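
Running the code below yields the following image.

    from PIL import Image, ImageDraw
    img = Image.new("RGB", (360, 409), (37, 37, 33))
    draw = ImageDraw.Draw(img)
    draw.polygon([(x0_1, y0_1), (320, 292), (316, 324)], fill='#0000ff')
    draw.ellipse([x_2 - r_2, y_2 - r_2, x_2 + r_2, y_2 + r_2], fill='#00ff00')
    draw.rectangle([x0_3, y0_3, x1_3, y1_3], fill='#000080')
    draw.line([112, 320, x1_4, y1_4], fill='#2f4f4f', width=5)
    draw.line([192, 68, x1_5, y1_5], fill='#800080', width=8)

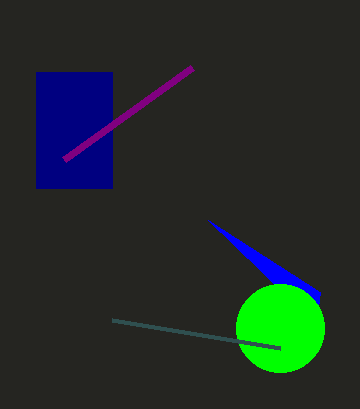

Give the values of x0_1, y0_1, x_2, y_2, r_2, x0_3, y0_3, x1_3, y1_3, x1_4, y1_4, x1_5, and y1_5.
x0_1 = 208, y0_1 = 220, x_2 = 280, y_2 = 328, r_2 = 44, x0_3 = 36, y0_3 = 72, x1_3 = 112, y1_3 = 188, x1_4 = 280, y1_4 = 348, x1_5 = 64, y1_5 = 160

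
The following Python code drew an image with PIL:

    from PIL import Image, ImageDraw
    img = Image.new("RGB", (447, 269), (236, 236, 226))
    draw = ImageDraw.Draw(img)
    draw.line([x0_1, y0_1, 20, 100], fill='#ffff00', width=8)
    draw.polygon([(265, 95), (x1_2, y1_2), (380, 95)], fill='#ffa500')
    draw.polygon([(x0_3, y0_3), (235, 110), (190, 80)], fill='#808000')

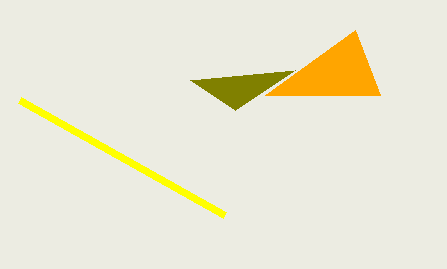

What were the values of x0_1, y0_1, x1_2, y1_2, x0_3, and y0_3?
x0_1 = 225; y0_1 = 215; x1_2 = 355; y1_2 = 30; x0_3 = 295; y0_3 = 70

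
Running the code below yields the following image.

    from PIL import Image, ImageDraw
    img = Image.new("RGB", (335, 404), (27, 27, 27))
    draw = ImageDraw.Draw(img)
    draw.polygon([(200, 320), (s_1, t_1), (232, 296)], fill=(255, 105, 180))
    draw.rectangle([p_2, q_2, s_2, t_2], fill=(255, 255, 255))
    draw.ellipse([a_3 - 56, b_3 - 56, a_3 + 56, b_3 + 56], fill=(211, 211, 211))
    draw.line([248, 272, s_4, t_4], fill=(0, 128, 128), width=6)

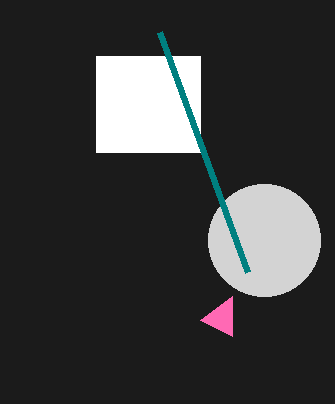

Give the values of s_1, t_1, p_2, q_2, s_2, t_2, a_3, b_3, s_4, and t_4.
s_1 = 232
t_1 = 336
p_2 = 96
q_2 = 56
s_2 = 200
t_2 = 152
a_3 = 264
b_3 = 240
s_4 = 160
t_4 = 32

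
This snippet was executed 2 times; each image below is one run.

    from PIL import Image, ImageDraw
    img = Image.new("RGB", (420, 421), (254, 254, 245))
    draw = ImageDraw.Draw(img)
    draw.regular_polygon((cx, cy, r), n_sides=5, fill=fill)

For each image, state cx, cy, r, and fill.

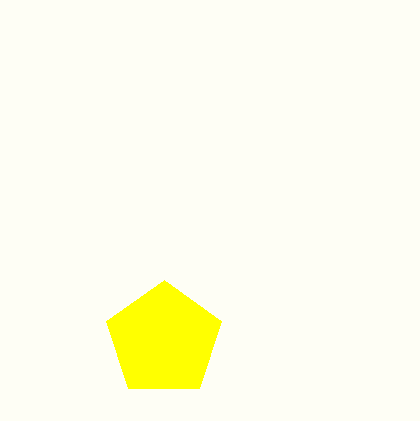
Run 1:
cx = 164; cy = 340; r = 60; fill = 'yellow'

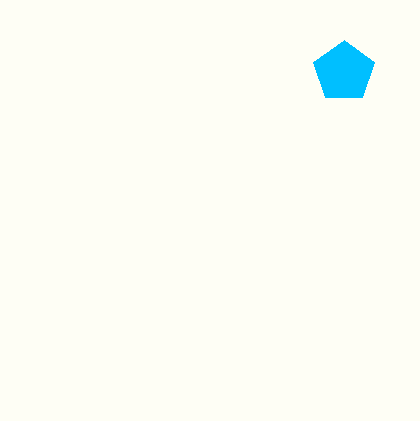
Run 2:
cx = 344
cy = 72
r = 32
fill = 'deepskyblue'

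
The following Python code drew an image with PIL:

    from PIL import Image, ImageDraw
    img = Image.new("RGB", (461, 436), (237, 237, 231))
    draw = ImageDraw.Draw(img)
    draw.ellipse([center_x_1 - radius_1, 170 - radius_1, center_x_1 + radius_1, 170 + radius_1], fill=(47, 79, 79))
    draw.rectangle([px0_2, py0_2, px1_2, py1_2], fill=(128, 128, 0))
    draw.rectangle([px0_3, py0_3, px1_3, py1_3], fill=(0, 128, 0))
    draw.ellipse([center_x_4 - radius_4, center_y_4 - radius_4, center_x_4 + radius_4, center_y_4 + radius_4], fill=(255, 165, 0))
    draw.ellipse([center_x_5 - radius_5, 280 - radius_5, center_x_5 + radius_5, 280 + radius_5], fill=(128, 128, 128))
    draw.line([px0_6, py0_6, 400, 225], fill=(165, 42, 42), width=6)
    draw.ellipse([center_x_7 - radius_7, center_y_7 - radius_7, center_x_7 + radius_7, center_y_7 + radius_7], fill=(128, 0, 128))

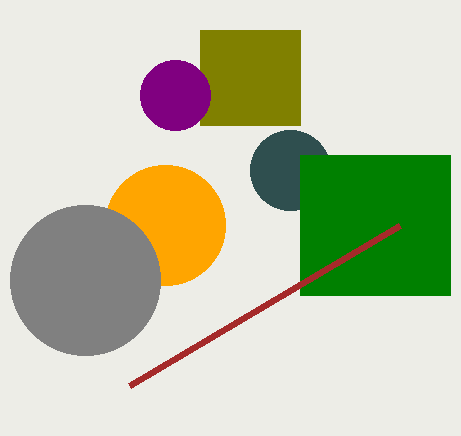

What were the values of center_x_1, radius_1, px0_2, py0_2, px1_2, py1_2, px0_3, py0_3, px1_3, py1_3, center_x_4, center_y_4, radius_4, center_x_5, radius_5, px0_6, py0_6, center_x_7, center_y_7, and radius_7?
center_x_1 = 290
radius_1 = 40
px0_2 = 200
py0_2 = 30
px1_2 = 300
py1_2 = 125
px0_3 = 300
py0_3 = 155
px1_3 = 450
py1_3 = 295
center_x_4 = 165
center_y_4 = 225
radius_4 = 60
center_x_5 = 85
radius_5 = 75
px0_6 = 130
py0_6 = 385
center_x_7 = 175
center_y_7 = 95
radius_7 = 35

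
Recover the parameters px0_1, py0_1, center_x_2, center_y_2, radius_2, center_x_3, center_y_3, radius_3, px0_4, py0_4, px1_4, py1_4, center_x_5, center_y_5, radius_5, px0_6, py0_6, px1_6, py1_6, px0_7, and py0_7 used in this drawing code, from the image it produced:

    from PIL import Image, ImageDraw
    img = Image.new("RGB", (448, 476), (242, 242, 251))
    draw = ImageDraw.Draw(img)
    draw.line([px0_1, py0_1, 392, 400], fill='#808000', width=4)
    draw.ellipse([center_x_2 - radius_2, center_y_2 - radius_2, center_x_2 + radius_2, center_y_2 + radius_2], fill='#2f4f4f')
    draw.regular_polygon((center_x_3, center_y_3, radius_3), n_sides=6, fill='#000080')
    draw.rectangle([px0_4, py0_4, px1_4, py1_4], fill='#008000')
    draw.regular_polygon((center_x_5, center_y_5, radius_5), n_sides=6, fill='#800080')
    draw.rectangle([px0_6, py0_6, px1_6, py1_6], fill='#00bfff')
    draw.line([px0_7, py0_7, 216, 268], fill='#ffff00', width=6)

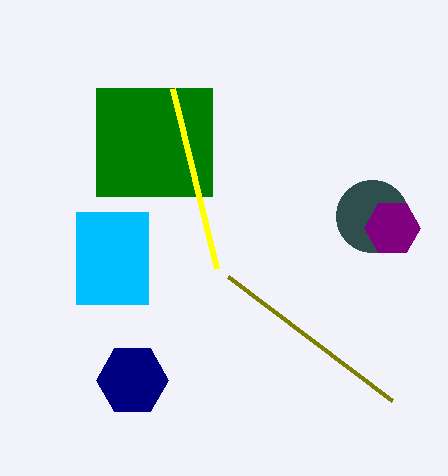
px0_1 = 228, py0_1 = 276, center_x_2 = 372, center_y_2 = 216, radius_2 = 36, center_x_3 = 132, center_y_3 = 380, radius_3 = 36, px0_4 = 96, py0_4 = 88, px1_4 = 212, py1_4 = 196, center_x_5 = 392, center_y_5 = 228, radius_5 = 28, px0_6 = 76, py0_6 = 212, px1_6 = 148, py1_6 = 304, px0_7 = 172, py0_7 = 88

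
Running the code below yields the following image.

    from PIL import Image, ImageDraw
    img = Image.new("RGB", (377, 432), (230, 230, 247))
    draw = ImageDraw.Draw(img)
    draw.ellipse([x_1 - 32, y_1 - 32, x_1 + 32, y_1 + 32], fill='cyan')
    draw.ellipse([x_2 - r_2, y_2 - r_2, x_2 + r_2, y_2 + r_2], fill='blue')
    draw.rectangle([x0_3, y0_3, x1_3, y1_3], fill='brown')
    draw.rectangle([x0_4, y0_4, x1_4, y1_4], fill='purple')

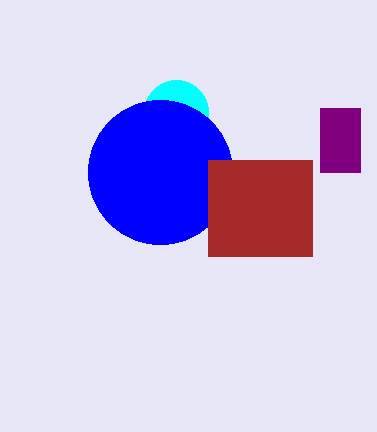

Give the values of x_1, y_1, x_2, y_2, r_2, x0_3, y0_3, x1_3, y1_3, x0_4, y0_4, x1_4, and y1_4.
x_1 = 176, y_1 = 112, x_2 = 160, y_2 = 172, r_2 = 72, x0_3 = 208, y0_3 = 160, x1_3 = 312, y1_3 = 256, x0_4 = 320, y0_4 = 108, x1_4 = 360, y1_4 = 172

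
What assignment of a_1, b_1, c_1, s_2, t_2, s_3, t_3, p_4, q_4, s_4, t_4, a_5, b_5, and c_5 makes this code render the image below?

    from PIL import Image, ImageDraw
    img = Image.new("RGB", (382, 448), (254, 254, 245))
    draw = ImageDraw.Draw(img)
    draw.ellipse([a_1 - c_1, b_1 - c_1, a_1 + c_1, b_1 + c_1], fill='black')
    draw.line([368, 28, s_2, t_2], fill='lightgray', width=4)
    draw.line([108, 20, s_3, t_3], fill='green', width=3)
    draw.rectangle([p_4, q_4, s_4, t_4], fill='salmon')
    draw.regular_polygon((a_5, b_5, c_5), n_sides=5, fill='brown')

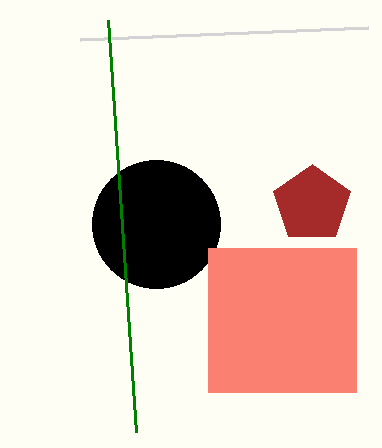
a_1 = 156, b_1 = 224, c_1 = 64, s_2 = 80, t_2 = 40, s_3 = 136, t_3 = 432, p_4 = 208, q_4 = 248, s_4 = 356, t_4 = 392, a_5 = 312, b_5 = 204, c_5 = 40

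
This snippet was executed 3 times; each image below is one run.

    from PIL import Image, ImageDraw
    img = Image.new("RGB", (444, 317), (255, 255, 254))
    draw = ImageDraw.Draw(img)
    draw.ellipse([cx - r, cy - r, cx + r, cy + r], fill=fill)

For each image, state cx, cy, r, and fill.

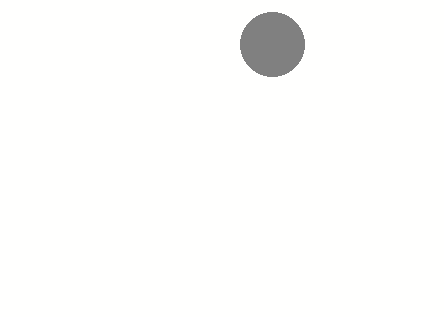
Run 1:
cx = 272
cy = 44
r = 32
fill = 'gray'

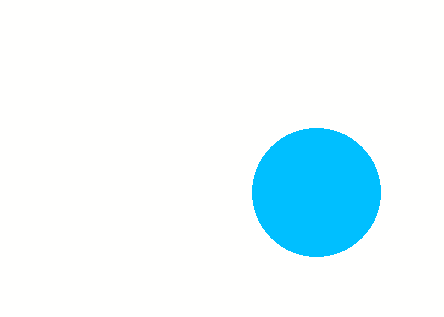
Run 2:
cx = 316; cy = 192; r = 64; fill = 'deepskyblue'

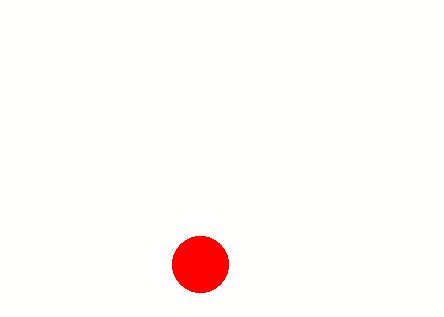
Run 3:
cx = 200, cy = 264, r = 28, fill = 'red'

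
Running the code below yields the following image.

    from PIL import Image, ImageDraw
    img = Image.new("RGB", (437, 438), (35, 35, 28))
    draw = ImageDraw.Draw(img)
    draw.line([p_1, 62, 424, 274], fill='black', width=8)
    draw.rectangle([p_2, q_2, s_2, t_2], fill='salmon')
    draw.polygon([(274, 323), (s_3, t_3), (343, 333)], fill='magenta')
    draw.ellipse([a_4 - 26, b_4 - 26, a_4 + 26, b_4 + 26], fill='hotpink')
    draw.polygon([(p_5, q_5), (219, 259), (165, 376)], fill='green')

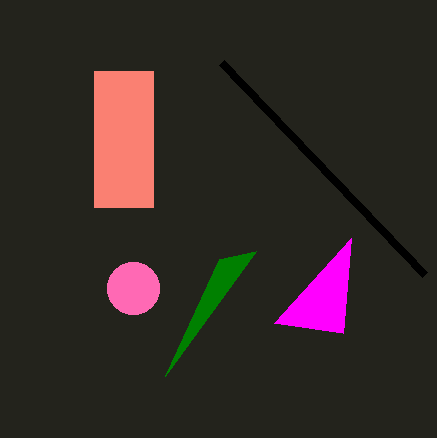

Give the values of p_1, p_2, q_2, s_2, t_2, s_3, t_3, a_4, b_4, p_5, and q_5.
p_1 = 221
p_2 = 94
q_2 = 71
s_2 = 153
t_2 = 207
s_3 = 351
t_3 = 238
a_4 = 133
b_4 = 288
p_5 = 256
q_5 = 251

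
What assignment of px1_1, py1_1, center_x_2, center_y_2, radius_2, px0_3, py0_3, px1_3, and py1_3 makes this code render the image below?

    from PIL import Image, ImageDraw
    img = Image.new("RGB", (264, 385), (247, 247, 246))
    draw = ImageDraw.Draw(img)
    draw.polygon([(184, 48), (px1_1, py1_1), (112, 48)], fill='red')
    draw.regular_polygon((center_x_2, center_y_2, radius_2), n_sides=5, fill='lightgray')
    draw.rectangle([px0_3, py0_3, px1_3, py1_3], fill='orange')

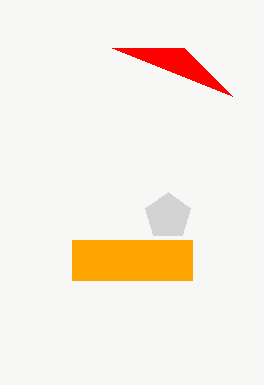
px1_1 = 232
py1_1 = 96
center_x_2 = 168
center_y_2 = 216
radius_2 = 24
px0_3 = 72
py0_3 = 240
px1_3 = 192
py1_3 = 280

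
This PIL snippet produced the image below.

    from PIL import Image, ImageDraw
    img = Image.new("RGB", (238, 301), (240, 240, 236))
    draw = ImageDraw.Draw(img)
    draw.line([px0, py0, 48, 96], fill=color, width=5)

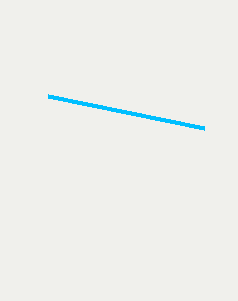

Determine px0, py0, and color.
px0 = 204; py0 = 128; color = 'deepskyblue'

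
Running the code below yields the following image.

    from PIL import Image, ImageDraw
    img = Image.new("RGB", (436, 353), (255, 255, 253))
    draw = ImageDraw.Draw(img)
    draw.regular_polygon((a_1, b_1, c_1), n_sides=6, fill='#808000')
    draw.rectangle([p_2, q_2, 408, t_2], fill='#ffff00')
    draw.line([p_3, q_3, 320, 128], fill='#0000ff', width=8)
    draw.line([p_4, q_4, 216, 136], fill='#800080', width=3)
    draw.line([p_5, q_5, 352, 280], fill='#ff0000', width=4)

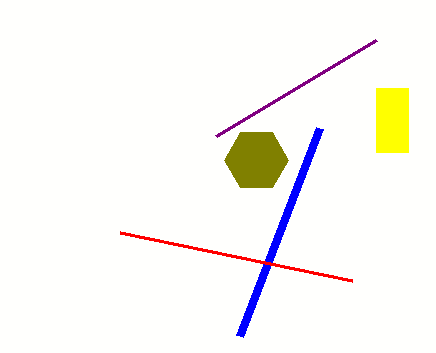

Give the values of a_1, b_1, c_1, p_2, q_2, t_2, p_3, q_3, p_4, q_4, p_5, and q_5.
a_1 = 256; b_1 = 160; c_1 = 32; p_2 = 376; q_2 = 88; t_2 = 152; p_3 = 240; q_3 = 336; p_4 = 376; q_4 = 40; p_5 = 120; q_5 = 232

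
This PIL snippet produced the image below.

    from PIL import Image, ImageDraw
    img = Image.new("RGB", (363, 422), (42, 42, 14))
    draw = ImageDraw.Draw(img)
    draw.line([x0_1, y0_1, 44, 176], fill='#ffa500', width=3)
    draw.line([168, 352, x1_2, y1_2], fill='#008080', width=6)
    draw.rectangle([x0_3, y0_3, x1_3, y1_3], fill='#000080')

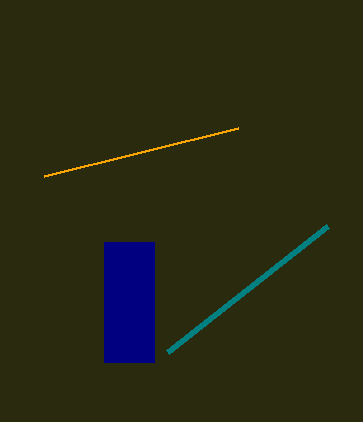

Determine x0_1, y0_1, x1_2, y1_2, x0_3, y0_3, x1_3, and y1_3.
x0_1 = 238
y0_1 = 128
x1_2 = 328
y1_2 = 226
x0_3 = 104
y0_3 = 242
x1_3 = 154
y1_3 = 362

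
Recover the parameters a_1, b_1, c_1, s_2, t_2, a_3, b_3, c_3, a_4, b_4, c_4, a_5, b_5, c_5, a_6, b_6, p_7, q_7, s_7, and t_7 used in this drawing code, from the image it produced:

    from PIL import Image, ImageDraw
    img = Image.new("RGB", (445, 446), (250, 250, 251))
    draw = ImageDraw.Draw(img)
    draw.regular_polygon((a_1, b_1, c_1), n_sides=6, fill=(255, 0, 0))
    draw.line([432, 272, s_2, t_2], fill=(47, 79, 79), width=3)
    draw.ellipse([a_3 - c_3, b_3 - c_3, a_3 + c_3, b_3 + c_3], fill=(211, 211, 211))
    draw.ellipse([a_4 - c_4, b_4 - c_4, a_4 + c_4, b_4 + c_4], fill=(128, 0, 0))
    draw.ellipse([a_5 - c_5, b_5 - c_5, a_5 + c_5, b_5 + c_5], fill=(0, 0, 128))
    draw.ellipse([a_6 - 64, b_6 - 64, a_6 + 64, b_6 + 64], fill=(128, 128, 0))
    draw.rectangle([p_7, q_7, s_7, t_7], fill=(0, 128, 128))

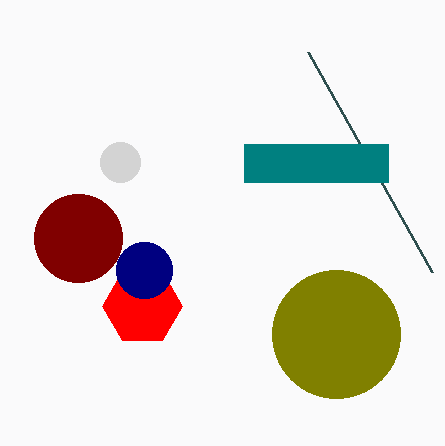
a_1 = 142, b_1 = 306, c_1 = 40, s_2 = 308, t_2 = 52, a_3 = 120, b_3 = 162, c_3 = 20, a_4 = 78, b_4 = 238, c_4 = 44, a_5 = 144, b_5 = 270, c_5 = 28, a_6 = 336, b_6 = 334, p_7 = 244, q_7 = 144, s_7 = 388, t_7 = 182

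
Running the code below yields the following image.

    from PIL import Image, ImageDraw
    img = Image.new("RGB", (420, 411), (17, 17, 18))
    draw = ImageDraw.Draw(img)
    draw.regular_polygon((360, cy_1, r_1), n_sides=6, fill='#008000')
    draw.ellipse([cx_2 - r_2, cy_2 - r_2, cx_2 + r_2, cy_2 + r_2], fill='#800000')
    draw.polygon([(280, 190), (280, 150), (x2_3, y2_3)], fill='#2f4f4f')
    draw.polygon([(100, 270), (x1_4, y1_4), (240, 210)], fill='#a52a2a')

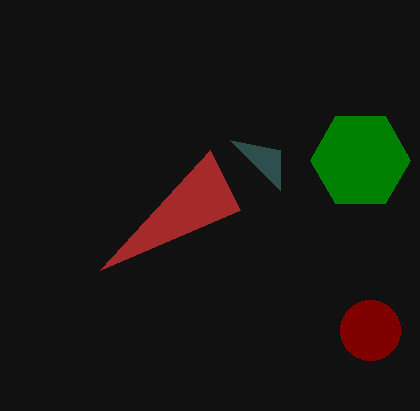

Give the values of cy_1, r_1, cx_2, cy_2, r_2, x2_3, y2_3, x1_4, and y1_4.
cy_1 = 160, r_1 = 50, cx_2 = 370, cy_2 = 330, r_2 = 30, x2_3 = 230, y2_3 = 140, x1_4 = 210, y1_4 = 150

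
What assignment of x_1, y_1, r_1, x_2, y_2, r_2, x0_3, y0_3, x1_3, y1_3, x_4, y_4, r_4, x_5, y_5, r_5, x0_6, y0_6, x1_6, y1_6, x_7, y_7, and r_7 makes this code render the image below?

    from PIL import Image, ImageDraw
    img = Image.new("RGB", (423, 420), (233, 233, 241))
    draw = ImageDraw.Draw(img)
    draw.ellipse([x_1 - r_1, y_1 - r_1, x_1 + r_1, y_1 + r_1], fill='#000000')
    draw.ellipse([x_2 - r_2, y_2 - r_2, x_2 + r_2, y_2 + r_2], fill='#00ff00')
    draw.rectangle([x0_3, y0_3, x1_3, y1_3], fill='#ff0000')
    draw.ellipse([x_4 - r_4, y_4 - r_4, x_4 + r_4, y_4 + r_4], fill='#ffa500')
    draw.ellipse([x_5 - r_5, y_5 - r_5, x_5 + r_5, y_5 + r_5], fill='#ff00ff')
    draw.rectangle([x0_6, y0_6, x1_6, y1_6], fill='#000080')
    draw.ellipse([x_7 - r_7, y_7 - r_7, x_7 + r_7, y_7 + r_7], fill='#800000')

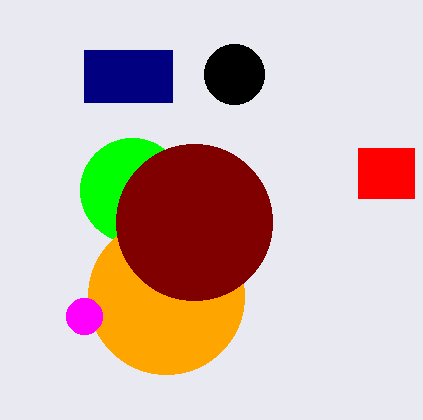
x_1 = 234; y_1 = 74; r_1 = 30; x_2 = 132; y_2 = 190; r_2 = 52; x0_3 = 358; y0_3 = 148; x1_3 = 414; y1_3 = 198; x_4 = 166; y_4 = 296; r_4 = 78; x_5 = 84; y_5 = 316; r_5 = 18; x0_6 = 84; y0_6 = 50; x1_6 = 172; y1_6 = 102; x_7 = 194; y_7 = 222; r_7 = 78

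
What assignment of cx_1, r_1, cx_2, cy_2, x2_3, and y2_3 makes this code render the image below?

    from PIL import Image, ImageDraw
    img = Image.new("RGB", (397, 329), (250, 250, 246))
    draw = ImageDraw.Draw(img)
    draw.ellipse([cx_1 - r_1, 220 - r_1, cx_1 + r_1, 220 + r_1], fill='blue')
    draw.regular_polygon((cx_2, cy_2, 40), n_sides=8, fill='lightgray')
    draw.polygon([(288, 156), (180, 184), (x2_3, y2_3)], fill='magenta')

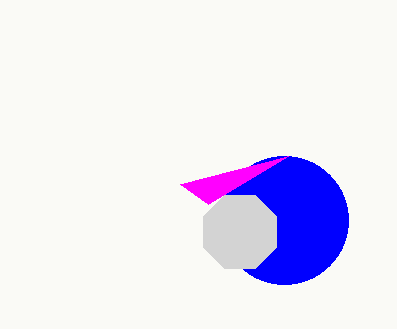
cx_1 = 284; r_1 = 64; cx_2 = 240; cy_2 = 232; x2_3 = 208; y2_3 = 204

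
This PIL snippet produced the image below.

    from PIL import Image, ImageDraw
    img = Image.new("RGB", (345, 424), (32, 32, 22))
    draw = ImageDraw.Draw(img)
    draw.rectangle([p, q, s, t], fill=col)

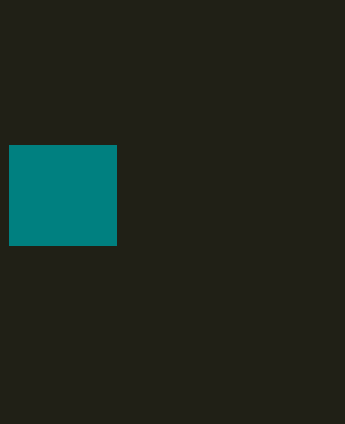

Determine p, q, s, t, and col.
p = 9
q = 145
s = 116
t = 245
col = 'teal'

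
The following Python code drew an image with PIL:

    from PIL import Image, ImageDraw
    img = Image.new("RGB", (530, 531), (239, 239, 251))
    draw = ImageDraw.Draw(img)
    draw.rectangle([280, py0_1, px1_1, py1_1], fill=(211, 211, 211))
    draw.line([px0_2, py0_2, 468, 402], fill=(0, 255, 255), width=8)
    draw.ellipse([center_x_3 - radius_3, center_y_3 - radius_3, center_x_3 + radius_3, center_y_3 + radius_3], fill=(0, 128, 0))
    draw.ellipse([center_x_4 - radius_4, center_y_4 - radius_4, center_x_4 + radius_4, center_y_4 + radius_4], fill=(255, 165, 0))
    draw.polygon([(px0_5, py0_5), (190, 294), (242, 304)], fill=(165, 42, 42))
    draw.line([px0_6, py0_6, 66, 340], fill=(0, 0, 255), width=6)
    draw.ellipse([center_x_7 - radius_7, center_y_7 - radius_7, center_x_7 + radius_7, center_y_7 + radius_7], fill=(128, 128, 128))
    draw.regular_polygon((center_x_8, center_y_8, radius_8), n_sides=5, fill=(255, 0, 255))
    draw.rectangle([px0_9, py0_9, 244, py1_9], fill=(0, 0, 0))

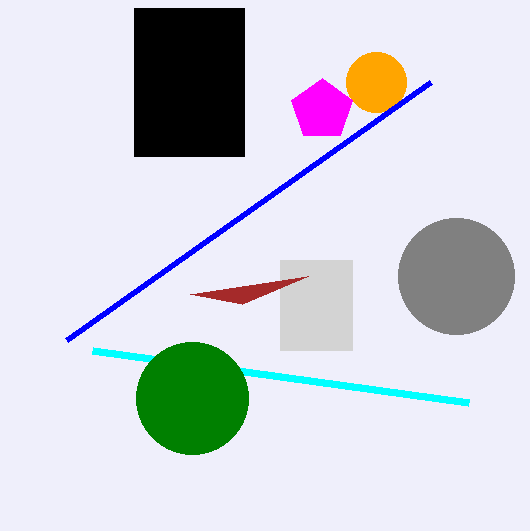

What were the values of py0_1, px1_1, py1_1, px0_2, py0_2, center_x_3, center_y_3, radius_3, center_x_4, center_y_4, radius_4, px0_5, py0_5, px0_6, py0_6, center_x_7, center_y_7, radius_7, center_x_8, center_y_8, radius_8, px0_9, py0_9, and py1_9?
py0_1 = 260, px1_1 = 352, py1_1 = 350, px0_2 = 92, py0_2 = 350, center_x_3 = 192, center_y_3 = 398, radius_3 = 56, center_x_4 = 376, center_y_4 = 82, radius_4 = 30, px0_5 = 308, py0_5 = 276, px0_6 = 430, py0_6 = 82, center_x_7 = 456, center_y_7 = 276, radius_7 = 58, center_x_8 = 322, center_y_8 = 110, radius_8 = 32, px0_9 = 134, py0_9 = 8, py1_9 = 156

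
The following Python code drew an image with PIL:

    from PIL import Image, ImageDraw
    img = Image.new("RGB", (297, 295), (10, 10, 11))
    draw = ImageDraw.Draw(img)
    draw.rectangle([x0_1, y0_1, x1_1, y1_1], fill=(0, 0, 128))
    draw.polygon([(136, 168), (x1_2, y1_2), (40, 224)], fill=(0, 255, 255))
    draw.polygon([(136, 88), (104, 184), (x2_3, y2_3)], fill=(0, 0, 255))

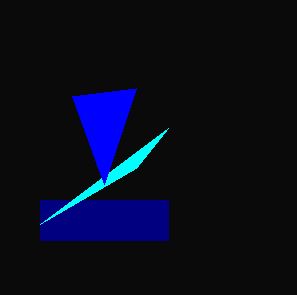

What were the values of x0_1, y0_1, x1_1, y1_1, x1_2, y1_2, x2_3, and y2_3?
x0_1 = 40; y0_1 = 200; x1_1 = 168; y1_1 = 240; x1_2 = 168; y1_2 = 128; x2_3 = 72; y2_3 = 96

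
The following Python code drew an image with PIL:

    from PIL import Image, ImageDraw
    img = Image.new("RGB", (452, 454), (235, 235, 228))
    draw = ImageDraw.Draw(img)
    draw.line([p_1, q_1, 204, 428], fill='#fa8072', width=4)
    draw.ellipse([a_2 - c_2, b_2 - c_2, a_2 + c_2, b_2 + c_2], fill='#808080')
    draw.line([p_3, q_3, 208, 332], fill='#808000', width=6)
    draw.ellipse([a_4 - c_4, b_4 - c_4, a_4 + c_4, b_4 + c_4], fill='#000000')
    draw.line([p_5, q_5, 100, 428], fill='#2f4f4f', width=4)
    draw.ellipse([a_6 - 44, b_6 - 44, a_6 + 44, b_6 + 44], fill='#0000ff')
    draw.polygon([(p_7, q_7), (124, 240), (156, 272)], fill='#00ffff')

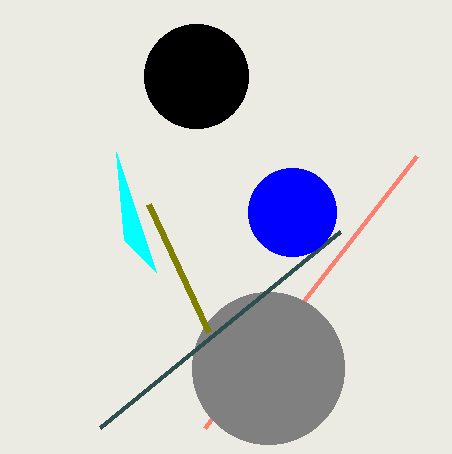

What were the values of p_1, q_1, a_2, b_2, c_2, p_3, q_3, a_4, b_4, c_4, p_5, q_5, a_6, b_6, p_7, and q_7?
p_1 = 416, q_1 = 156, a_2 = 268, b_2 = 368, c_2 = 76, p_3 = 148, q_3 = 204, a_4 = 196, b_4 = 76, c_4 = 52, p_5 = 340, q_5 = 232, a_6 = 292, b_6 = 212, p_7 = 116, q_7 = 152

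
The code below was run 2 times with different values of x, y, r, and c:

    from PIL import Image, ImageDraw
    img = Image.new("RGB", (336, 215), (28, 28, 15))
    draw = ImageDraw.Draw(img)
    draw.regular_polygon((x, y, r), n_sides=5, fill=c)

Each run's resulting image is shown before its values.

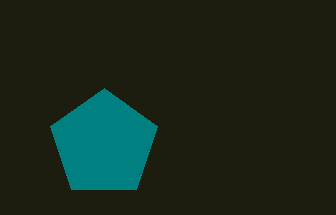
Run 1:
x = 104, y = 144, r = 56, c = 'teal'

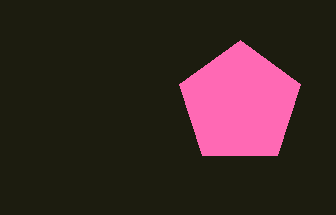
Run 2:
x = 240, y = 104, r = 64, c = 'hotpink'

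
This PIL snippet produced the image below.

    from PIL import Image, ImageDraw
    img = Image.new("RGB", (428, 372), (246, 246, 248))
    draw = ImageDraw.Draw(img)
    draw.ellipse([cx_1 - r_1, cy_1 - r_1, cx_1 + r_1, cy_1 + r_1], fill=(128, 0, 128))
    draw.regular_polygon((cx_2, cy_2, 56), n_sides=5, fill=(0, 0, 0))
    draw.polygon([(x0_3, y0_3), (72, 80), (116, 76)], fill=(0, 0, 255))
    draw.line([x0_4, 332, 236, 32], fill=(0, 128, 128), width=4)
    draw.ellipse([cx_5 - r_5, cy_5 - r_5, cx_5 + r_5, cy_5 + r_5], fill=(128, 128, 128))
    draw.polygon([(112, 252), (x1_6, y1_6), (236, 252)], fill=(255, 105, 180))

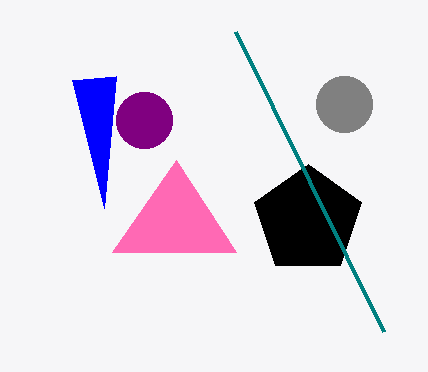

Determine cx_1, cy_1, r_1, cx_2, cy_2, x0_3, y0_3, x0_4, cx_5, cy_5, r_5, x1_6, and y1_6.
cx_1 = 144, cy_1 = 120, r_1 = 28, cx_2 = 308, cy_2 = 220, x0_3 = 104, y0_3 = 208, x0_4 = 384, cx_5 = 344, cy_5 = 104, r_5 = 28, x1_6 = 176, y1_6 = 160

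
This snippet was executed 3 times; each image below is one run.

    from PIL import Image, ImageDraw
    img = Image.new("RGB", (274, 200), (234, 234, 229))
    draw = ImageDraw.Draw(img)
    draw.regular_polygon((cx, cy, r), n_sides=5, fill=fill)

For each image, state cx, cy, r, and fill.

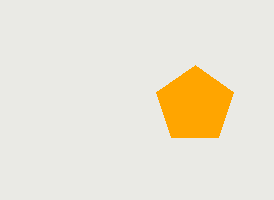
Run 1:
cx = 195
cy = 105
r = 40
fill = 'orange'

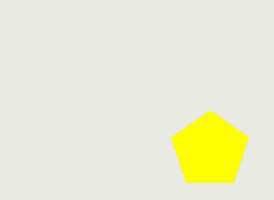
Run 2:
cx = 210
cy = 150
r = 40
fill = 'yellow'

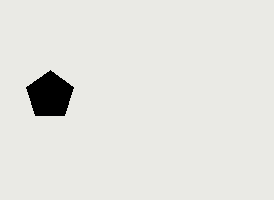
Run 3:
cx = 50
cy = 95
r = 25
fill = 'black'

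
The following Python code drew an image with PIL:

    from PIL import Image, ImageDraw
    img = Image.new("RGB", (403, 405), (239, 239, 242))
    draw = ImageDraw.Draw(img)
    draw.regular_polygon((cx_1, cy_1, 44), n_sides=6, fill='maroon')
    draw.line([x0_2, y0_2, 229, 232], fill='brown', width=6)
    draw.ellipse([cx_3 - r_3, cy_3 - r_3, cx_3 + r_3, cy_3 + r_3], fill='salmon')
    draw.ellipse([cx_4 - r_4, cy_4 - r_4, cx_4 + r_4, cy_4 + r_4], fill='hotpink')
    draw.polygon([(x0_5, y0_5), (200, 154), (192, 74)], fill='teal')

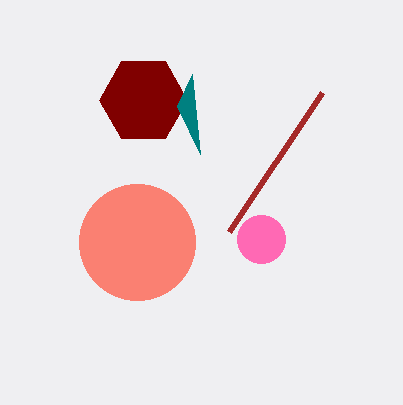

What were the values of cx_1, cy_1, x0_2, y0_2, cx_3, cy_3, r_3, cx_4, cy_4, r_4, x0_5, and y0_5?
cx_1 = 143, cy_1 = 100, x0_2 = 322, y0_2 = 93, cx_3 = 137, cy_3 = 242, r_3 = 58, cx_4 = 261, cy_4 = 239, r_4 = 24, x0_5 = 177, y0_5 = 106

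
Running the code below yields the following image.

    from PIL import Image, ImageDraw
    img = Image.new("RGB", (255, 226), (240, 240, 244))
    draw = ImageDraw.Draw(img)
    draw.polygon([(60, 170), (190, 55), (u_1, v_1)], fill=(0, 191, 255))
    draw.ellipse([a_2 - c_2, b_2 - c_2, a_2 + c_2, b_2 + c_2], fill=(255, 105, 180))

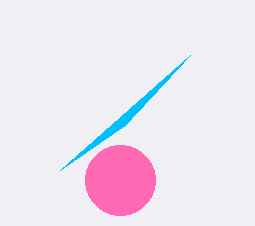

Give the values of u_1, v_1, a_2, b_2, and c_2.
u_1 = 125
v_1 = 125
a_2 = 120
b_2 = 180
c_2 = 35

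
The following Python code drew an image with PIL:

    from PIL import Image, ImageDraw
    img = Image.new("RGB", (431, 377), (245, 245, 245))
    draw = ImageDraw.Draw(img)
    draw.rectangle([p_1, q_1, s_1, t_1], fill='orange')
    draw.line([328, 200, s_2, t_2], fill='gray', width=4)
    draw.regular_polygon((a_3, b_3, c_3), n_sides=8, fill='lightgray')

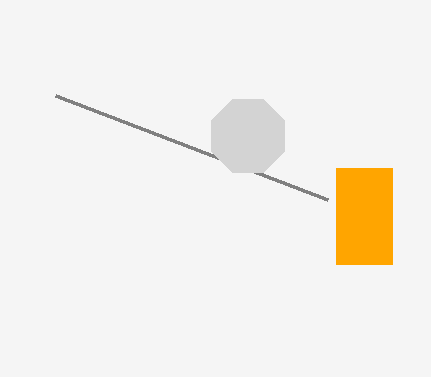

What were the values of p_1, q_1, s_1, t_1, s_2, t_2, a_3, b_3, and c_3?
p_1 = 336
q_1 = 168
s_1 = 392
t_1 = 264
s_2 = 56
t_2 = 96
a_3 = 248
b_3 = 136
c_3 = 40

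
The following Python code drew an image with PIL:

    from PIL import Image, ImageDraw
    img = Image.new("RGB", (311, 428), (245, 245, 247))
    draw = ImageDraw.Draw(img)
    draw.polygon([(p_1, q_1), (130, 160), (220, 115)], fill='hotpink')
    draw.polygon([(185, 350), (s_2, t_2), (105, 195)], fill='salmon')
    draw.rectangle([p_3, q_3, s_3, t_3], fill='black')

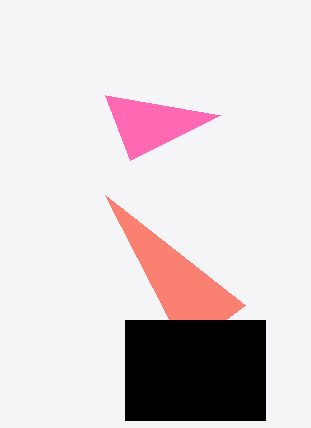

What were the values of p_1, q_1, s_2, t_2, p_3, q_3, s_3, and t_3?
p_1 = 105
q_1 = 95
s_2 = 245
t_2 = 305
p_3 = 125
q_3 = 320
s_3 = 265
t_3 = 420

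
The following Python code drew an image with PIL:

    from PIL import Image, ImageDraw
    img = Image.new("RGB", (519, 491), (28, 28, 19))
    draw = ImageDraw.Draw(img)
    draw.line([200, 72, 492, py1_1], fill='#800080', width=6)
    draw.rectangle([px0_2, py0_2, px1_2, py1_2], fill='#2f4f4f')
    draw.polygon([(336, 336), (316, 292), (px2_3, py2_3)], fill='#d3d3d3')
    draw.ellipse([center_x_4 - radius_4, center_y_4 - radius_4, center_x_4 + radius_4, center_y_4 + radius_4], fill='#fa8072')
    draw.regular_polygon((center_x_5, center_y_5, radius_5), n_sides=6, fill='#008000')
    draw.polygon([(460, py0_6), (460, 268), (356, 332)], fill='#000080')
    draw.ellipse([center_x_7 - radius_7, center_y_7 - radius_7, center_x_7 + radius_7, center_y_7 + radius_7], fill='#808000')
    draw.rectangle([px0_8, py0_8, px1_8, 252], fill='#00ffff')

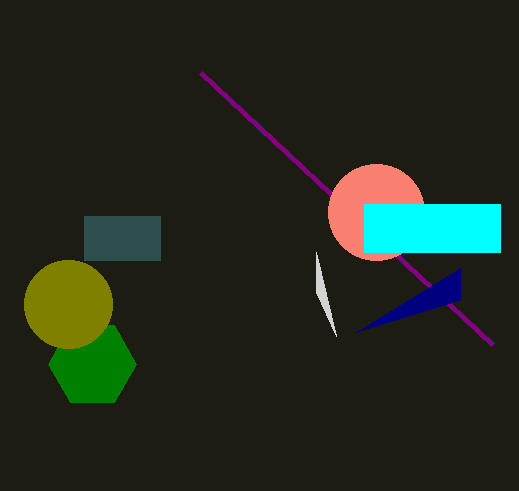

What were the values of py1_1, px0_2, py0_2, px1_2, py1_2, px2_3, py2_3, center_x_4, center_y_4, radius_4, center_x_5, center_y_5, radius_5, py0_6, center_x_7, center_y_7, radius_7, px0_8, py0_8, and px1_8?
py1_1 = 344
px0_2 = 84
py0_2 = 216
px1_2 = 160
py1_2 = 260
px2_3 = 316
py2_3 = 252
center_x_4 = 376
center_y_4 = 212
radius_4 = 48
center_x_5 = 92
center_y_5 = 364
radius_5 = 44
py0_6 = 300
center_x_7 = 68
center_y_7 = 304
radius_7 = 44
px0_8 = 364
py0_8 = 204
px1_8 = 500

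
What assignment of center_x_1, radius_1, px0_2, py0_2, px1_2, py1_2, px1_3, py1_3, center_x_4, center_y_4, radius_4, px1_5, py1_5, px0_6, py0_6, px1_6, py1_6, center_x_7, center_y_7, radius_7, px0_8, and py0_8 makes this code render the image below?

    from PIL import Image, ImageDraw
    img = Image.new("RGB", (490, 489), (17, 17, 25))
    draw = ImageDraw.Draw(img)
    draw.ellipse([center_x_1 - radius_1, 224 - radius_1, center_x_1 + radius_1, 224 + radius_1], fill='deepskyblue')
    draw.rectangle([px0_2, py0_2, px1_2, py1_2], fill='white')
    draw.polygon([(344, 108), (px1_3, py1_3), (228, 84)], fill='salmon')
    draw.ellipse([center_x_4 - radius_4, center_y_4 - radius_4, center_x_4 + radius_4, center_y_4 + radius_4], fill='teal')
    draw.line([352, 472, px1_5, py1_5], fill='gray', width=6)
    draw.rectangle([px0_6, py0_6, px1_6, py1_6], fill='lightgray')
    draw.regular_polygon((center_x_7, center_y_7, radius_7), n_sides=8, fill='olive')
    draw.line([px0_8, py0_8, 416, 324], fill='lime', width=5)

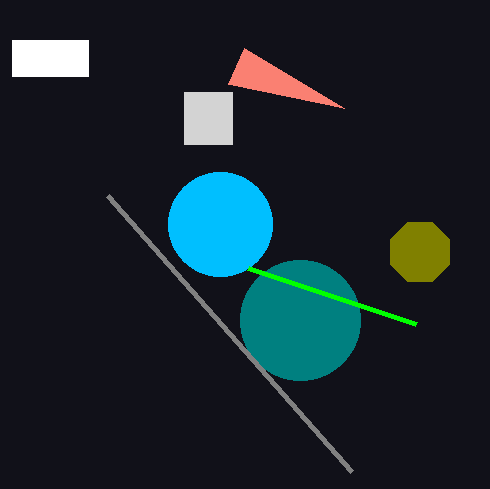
center_x_1 = 220, radius_1 = 52, px0_2 = 12, py0_2 = 40, px1_2 = 88, py1_2 = 76, px1_3 = 244, py1_3 = 48, center_x_4 = 300, center_y_4 = 320, radius_4 = 60, px1_5 = 108, py1_5 = 196, px0_6 = 184, py0_6 = 92, px1_6 = 232, py1_6 = 144, center_x_7 = 420, center_y_7 = 252, radius_7 = 32, px0_8 = 248, py0_8 = 268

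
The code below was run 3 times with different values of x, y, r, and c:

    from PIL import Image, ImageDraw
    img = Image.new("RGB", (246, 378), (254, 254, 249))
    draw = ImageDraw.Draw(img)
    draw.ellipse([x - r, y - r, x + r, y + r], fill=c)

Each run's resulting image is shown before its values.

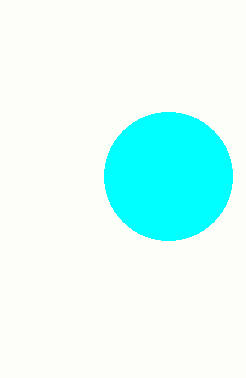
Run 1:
x = 168, y = 176, r = 64, c = 'cyan'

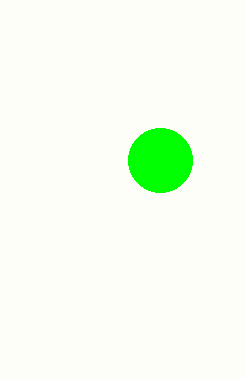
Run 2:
x = 160, y = 160, r = 32, c = 'lime'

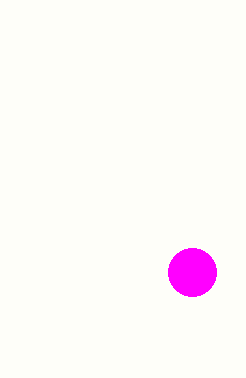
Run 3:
x = 192; y = 272; r = 24; c = 'magenta'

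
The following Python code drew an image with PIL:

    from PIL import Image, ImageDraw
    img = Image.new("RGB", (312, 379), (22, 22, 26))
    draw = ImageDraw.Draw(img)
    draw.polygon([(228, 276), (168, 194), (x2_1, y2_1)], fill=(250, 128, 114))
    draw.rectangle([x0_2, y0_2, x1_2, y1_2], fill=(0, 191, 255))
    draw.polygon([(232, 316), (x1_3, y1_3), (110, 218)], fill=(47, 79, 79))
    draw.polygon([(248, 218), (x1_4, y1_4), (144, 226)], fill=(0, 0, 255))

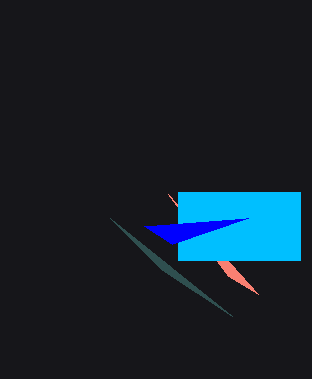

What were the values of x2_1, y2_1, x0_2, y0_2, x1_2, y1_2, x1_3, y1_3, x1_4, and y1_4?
x2_1 = 258; y2_1 = 294; x0_2 = 178; y0_2 = 192; x1_2 = 300; y1_2 = 260; x1_3 = 162; y1_3 = 270; x1_4 = 172; y1_4 = 244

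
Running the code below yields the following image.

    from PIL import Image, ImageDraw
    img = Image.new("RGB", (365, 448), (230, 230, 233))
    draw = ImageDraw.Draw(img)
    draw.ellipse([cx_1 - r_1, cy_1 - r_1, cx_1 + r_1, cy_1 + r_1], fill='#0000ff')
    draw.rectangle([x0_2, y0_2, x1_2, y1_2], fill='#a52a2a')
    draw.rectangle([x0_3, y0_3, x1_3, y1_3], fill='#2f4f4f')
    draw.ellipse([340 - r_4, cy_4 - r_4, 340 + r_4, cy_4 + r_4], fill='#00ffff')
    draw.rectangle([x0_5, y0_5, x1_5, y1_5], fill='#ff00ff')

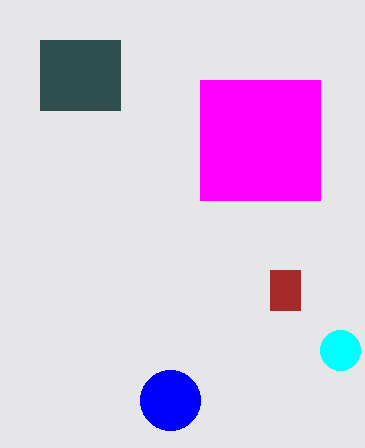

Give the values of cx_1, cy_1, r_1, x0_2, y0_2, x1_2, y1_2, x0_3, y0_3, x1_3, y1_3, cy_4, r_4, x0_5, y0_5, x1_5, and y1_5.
cx_1 = 170
cy_1 = 400
r_1 = 30
x0_2 = 270
y0_2 = 270
x1_2 = 300
y1_2 = 310
x0_3 = 40
y0_3 = 40
x1_3 = 120
y1_3 = 110
cy_4 = 350
r_4 = 20
x0_5 = 200
y0_5 = 80
x1_5 = 320
y1_5 = 200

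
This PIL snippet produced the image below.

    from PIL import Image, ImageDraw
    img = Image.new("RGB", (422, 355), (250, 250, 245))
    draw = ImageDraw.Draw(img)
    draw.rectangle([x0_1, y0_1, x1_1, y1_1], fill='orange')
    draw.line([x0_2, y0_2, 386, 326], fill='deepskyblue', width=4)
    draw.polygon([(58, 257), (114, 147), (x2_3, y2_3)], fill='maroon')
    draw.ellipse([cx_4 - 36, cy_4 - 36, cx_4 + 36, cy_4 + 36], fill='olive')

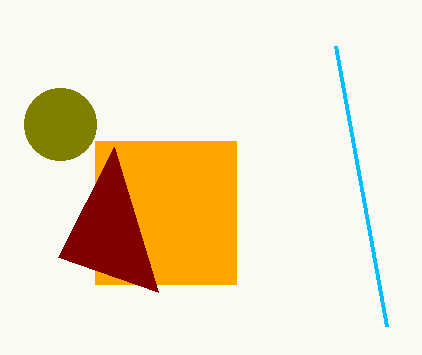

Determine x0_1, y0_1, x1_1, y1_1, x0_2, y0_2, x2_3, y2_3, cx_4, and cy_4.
x0_1 = 95; y0_1 = 141; x1_1 = 236; y1_1 = 284; x0_2 = 335; y0_2 = 46; x2_3 = 158; y2_3 = 292; cx_4 = 60; cy_4 = 124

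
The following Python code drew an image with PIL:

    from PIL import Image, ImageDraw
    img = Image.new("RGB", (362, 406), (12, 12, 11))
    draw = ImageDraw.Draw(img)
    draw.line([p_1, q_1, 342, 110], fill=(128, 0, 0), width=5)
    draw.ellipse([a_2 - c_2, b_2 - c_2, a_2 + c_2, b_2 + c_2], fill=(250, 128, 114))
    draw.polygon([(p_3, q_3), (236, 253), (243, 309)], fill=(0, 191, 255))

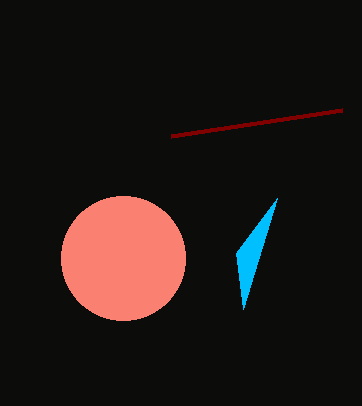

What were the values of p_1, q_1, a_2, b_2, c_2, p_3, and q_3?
p_1 = 171, q_1 = 136, a_2 = 123, b_2 = 258, c_2 = 62, p_3 = 277, q_3 = 198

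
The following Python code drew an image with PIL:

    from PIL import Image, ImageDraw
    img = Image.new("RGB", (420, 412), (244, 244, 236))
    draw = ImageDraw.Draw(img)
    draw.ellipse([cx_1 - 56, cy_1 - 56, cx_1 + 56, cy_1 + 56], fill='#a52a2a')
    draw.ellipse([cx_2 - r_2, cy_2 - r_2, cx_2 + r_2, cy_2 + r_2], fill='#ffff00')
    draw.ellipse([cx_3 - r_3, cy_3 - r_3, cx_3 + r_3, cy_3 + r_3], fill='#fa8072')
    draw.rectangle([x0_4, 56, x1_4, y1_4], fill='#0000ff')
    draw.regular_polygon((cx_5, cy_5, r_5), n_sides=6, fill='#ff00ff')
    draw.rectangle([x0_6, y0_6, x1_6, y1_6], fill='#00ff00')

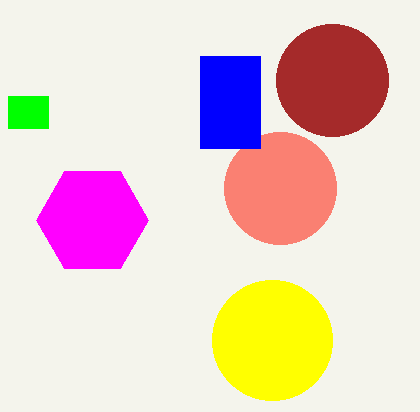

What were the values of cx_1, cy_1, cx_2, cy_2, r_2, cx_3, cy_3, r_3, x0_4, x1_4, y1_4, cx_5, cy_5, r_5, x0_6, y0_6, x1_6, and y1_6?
cx_1 = 332
cy_1 = 80
cx_2 = 272
cy_2 = 340
r_2 = 60
cx_3 = 280
cy_3 = 188
r_3 = 56
x0_4 = 200
x1_4 = 260
y1_4 = 148
cx_5 = 92
cy_5 = 220
r_5 = 56
x0_6 = 8
y0_6 = 96
x1_6 = 48
y1_6 = 128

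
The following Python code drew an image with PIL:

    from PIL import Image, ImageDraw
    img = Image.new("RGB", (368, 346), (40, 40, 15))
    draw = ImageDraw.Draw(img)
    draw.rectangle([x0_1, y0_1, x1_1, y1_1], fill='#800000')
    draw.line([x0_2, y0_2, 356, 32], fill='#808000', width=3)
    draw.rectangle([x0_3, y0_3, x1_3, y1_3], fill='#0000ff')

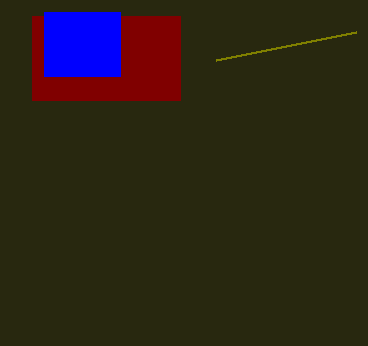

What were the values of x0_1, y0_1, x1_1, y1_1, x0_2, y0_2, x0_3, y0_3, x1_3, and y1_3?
x0_1 = 32
y0_1 = 16
x1_1 = 180
y1_1 = 100
x0_2 = 216
y0_2 = 60
x0_3 = 44
y0_3 = 12
x1_3 = 120
y1_3 = 76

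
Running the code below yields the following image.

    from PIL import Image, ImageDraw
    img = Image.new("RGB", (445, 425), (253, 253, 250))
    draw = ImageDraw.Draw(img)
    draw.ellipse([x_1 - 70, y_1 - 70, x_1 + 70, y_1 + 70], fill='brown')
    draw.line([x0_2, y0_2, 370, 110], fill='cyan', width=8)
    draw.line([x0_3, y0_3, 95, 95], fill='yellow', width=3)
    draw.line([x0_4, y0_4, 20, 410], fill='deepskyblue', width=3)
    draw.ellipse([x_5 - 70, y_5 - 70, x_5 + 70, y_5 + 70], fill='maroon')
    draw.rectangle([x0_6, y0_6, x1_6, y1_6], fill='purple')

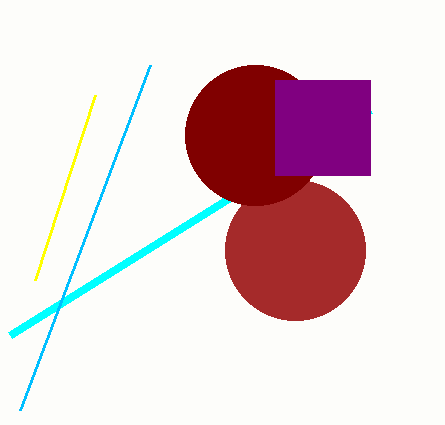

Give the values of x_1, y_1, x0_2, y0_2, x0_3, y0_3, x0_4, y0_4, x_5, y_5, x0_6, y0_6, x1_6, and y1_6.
x_1 = 295
y_1 = 250
x0_2 = 10
y0_2 = 335
x0_3 = 35
y0_3 = 280
x0_4 = 150
y0_4 = 65
x_5 = 255
y_5 = 135
x0_6 = 275
y0_6 = 80
x1_6 = 370
y1_6 = 175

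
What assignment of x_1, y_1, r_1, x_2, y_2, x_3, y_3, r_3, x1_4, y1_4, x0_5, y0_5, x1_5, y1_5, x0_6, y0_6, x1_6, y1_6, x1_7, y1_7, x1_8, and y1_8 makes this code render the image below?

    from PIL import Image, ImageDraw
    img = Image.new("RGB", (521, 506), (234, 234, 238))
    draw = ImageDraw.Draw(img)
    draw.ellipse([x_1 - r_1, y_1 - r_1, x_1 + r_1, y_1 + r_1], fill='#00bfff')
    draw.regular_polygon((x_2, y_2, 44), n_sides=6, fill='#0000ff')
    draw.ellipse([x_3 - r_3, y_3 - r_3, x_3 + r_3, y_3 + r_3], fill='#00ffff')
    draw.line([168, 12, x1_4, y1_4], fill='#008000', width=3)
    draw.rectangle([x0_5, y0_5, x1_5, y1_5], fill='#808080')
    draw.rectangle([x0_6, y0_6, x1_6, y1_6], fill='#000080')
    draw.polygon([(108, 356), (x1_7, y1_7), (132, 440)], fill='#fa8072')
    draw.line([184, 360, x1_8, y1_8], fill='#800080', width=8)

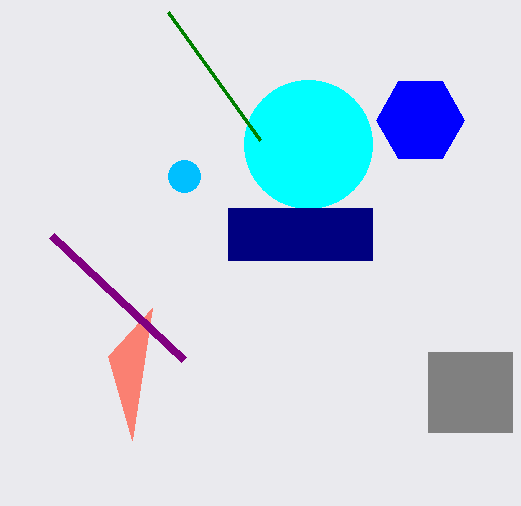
x_1 = 184
y_1 = 176
r_1 = 16
x_2 = 420
y_2 = 120
x_3 = 308
y_3 = 144
r_3 = 64
x1_4 = 260
y1_4 = 140
x0_5 = 428
y0_5 = 352
x1_5 = 512
y1_5 = 432
x0_6 = 228
y0_6 = 208
x1_6 = 372
y1_6 = 260
x1_7 = 152
y1_7 = 308
x1_8 = 52
y1_8 = 236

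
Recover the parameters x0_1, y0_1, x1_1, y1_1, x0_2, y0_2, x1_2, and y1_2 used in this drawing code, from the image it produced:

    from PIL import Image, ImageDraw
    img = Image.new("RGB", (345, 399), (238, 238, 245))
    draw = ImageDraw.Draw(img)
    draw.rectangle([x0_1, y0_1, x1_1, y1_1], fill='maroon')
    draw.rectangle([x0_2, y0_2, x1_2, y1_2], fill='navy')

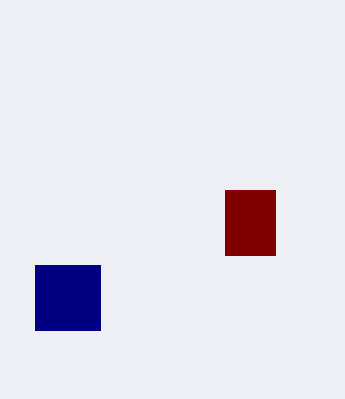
x0_1 = 225
y0_1 = 190
x1_1 = 275
y1_1 = 255
x0_2 = 35
y0_2 = 265
x1_2 = 100
y1_2 = 330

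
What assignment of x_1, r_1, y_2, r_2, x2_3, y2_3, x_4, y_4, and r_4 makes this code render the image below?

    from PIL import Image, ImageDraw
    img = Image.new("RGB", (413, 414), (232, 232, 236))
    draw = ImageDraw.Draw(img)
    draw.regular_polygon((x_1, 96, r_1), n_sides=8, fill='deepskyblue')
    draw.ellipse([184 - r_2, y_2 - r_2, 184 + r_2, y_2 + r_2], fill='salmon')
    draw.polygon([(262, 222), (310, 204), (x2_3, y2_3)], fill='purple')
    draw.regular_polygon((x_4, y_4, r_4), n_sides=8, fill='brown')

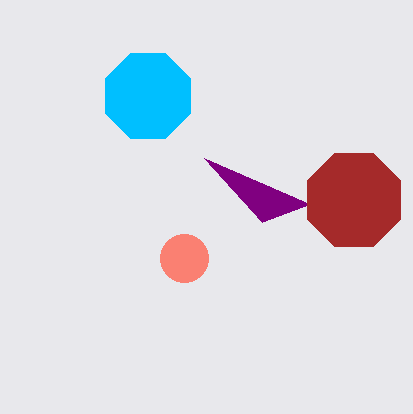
x_1 = 148
r_1 = 46
y_2 = 258
r_2 = 24
x2_3 = 204
y2_3 = 158
x_4 = 354
y_4 = 200
r_4 = 50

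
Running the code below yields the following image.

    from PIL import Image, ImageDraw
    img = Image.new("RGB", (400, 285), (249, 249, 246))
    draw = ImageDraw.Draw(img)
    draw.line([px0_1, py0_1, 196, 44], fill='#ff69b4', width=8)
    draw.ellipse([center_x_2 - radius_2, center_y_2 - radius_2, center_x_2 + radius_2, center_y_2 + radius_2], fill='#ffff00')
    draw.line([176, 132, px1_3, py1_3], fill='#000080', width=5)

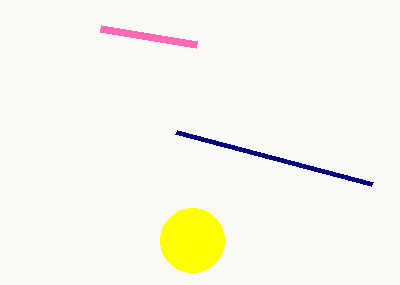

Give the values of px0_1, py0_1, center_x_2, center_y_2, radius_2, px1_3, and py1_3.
px0_1 = 100; py0_1 = 28; center_x_2 = 192; center_y_2 = 240; radius_2 = 32; px1_3 = 372; py1_3 = 184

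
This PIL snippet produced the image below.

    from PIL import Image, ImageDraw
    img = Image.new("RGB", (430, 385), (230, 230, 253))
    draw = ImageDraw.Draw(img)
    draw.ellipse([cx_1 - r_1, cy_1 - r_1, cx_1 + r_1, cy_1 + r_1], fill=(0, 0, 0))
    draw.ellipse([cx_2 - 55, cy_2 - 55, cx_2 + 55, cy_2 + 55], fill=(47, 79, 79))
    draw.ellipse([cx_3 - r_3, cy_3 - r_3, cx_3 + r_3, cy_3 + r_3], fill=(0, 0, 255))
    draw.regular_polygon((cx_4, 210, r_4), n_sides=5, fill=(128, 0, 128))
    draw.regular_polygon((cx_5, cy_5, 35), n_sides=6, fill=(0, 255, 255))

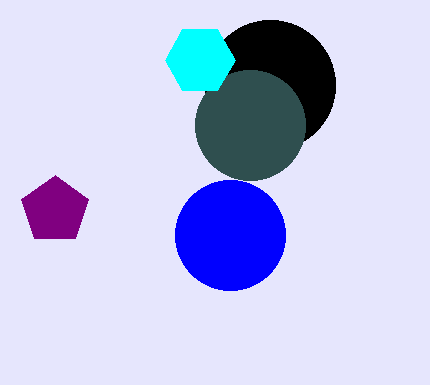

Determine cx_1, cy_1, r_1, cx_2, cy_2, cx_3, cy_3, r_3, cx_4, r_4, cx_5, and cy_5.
cx_1 = 270, cy_1 = 85, r_1 = 65, cx_2 = 250, cy_2 = 125, cx_3 = 230, cy_3 = 235, r_3 = 55, cx_4 = 55, r_4 = 35, cx_5 = 200, cy_5 = 60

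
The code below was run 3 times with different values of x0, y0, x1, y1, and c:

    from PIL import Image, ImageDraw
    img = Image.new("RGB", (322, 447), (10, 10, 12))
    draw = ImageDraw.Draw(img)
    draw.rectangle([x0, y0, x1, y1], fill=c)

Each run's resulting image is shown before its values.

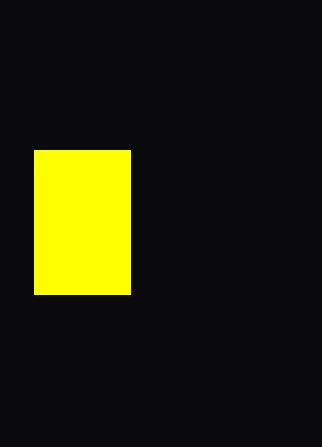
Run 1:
x0 = 34
y0 = 150
x1 = 130
y1 = 294
c = 'yellow'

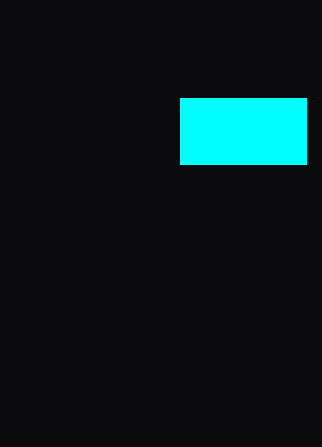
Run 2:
x0 = 180, y0 = 98, x1 = 306, y1 = 164, c = 'cyan'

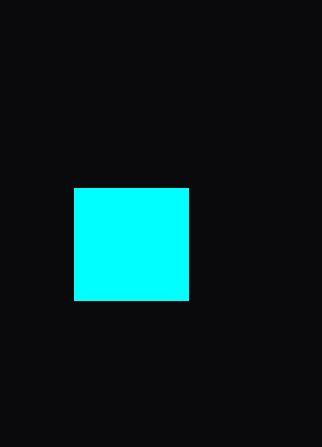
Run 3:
x0 = 74; y0 = 188; x1 = 188; y1 = 300; c = 'cyan'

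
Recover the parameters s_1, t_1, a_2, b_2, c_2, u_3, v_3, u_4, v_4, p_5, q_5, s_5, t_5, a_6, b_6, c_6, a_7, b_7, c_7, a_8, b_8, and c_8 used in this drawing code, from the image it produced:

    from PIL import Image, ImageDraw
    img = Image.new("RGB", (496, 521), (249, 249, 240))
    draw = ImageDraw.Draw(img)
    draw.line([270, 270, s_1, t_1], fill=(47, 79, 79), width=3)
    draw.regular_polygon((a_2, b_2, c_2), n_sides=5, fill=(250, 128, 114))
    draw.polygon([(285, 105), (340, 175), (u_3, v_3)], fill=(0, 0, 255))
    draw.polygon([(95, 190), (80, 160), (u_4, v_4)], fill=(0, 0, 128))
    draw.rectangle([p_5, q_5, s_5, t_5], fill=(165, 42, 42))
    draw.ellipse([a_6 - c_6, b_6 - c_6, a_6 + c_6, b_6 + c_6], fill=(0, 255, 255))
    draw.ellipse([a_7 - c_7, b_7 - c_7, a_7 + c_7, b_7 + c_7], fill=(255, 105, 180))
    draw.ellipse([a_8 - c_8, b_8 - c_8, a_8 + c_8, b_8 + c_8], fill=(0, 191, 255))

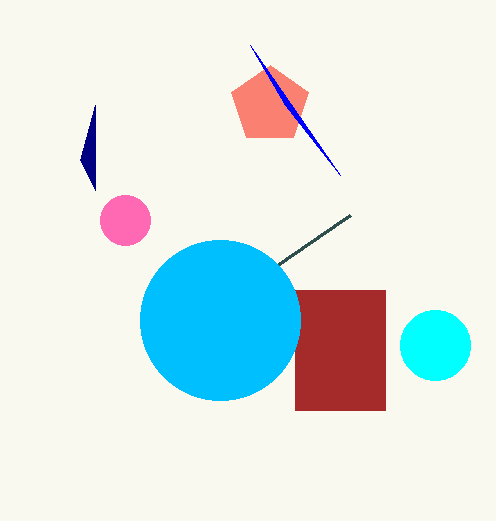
s_1 = 350; t_1 = 215; a_2 = 270; b_2 = 105; c_2 = 40; u_3 = 250; v_3 = 45; u_4 = 95; v_4 = 105; p_5 = 295; q_5 = 290; s_5 = 385; t_5 = 410; a_6 = 435; b_6 = 345; c_6 = 35; a_7 = 125; b_7 = 220; c_7 = 25; a_8 = 220; b_8 = 320; c_8 = 80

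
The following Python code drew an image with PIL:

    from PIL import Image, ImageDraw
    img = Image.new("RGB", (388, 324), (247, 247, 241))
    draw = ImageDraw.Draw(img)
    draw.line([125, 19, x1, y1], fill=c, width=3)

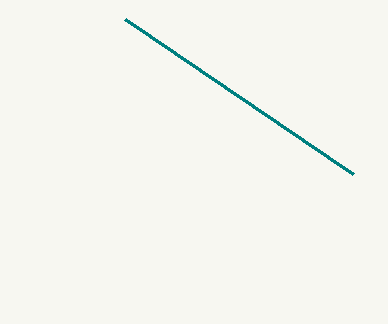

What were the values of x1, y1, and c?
x1 = 353; y1 = 174; c = 'teal'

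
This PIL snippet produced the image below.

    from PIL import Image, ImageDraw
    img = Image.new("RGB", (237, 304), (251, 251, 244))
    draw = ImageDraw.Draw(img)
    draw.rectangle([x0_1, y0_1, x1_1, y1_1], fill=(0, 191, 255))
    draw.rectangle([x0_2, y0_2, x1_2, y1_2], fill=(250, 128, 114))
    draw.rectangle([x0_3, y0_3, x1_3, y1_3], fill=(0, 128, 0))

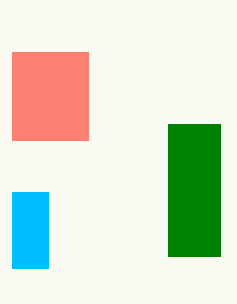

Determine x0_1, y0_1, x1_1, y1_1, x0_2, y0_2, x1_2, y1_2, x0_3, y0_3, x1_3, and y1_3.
x0_1 = 12, y0_1 = 192, x1_1 = 48, y1_1 = 268, x0_2 = 12, y0_2 = 52, x1_2 = 88, y1_2 = 140, x0_3 = 168, y0_3 = 124, x1_3 = 220, y1_3 = 256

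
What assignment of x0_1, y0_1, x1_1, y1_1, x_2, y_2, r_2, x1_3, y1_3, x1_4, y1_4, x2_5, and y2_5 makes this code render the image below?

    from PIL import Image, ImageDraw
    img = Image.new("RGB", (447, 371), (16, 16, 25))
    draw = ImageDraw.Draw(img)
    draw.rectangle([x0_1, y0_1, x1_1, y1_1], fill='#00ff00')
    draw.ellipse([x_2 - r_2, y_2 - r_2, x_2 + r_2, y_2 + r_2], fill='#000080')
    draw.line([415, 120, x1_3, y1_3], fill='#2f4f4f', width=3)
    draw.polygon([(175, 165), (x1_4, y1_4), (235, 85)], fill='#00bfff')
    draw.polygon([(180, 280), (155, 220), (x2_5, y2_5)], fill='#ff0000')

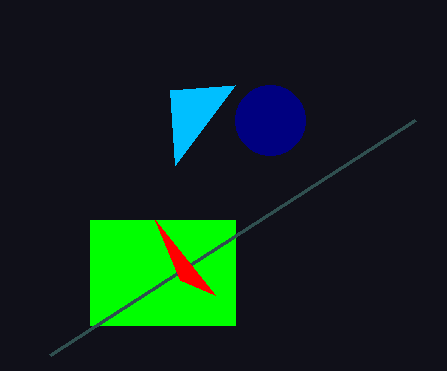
x0_1 = 90, y0_1 = 220, x1_1 = 235, y1_1 = 325, x_2 = 270, y_2 = 120, r_2 = 35, x1_3 = 50, y1_3 = 355, x1_4 = 170, y1_4 = 90, x2_5 = 215, y2_5 = 295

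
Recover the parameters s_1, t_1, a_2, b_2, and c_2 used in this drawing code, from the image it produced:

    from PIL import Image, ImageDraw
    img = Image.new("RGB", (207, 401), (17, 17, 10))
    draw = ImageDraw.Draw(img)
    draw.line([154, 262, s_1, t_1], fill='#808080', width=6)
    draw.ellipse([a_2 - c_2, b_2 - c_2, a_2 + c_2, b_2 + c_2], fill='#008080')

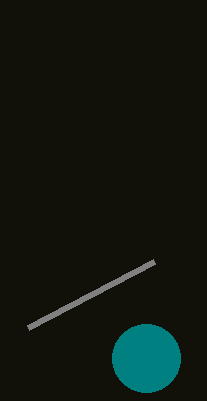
s_1 = 28
t_1 = 328
a_2 = 146
b_2 = 358
c_2 = 34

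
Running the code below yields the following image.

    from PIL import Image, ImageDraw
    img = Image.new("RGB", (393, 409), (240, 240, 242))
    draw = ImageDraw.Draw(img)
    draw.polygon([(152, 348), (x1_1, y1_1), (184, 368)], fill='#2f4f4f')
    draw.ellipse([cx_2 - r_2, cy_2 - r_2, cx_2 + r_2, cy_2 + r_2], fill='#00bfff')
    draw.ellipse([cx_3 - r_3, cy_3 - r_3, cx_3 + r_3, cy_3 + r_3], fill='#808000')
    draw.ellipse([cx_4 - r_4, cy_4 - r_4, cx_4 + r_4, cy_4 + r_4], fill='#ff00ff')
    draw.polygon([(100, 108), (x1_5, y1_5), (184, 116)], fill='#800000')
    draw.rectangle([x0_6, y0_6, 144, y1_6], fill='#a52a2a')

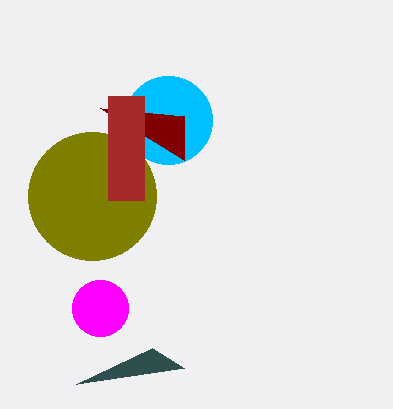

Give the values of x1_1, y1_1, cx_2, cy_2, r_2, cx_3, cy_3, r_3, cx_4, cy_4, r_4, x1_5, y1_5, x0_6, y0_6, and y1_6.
x1_1 = 76, y1_1 = 384, cx_2 = 168, cy_2 = 120, r_2 = 44, cx_3 = 92, cy_3 = 196, r_3 = 64, cx_4 = 100, cy_4 = 308, r_4 = 28, x1_5 = 184, y1_5 = 160, x0_6 = 108, y0_6 = 96, y1_6 = 200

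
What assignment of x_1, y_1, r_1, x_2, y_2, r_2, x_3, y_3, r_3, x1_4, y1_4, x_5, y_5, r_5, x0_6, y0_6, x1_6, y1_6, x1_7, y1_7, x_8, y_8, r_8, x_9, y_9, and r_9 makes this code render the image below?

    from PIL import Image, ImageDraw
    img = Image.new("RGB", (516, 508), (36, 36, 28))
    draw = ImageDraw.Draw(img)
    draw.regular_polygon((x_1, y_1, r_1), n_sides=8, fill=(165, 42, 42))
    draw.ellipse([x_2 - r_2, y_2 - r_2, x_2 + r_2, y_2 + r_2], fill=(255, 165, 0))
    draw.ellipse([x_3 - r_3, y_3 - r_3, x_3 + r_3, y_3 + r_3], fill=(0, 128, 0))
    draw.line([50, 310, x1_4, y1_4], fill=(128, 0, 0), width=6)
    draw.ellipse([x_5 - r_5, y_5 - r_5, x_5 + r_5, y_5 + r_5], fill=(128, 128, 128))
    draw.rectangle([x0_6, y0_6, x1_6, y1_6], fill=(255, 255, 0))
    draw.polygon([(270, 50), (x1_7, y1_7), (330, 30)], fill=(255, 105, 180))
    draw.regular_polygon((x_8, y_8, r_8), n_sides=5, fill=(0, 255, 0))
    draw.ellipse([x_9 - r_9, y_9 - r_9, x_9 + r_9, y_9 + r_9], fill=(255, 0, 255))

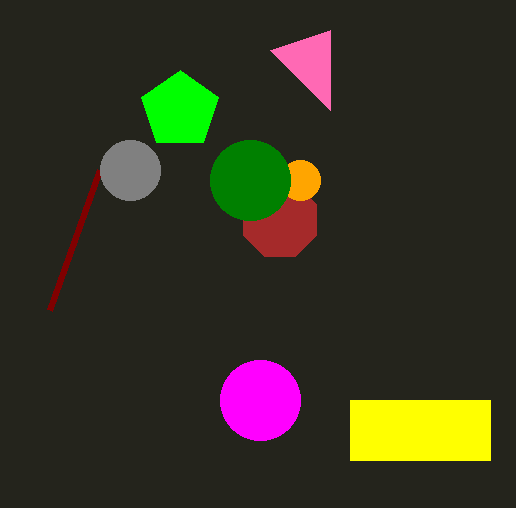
x_1 = 280; y_1 = 220; r_1 = 40; x_2 = 300; y_2 = 180; r_2 = 20; x_3 = 250; y_3 = 180; r_3 = 40; x1_4 = 100; y1_4 = 170; x_5 = 130; y_5 = 170; r_5 = 30; x0_6 = 350; y0_6 = 400; x1_6 = 490; y1_6 = 460; x1_7 = 330; y1_7 = 110; x_8 = 180; y_8 = 110; r_8 = 40; x_9 = 260; y_9 = 400; r_9 = 40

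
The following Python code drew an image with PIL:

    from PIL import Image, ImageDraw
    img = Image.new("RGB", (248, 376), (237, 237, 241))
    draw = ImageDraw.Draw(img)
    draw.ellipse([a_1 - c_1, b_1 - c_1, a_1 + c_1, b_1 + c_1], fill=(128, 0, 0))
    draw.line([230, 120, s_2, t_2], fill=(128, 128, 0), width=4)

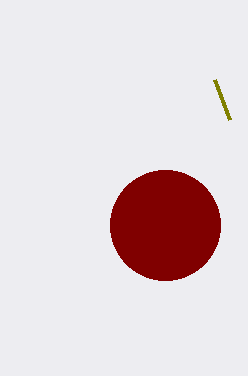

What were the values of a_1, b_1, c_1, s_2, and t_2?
a_1 = 165
b_1 = 225
c_1 = 55
s_2 = 215
t_2 = 80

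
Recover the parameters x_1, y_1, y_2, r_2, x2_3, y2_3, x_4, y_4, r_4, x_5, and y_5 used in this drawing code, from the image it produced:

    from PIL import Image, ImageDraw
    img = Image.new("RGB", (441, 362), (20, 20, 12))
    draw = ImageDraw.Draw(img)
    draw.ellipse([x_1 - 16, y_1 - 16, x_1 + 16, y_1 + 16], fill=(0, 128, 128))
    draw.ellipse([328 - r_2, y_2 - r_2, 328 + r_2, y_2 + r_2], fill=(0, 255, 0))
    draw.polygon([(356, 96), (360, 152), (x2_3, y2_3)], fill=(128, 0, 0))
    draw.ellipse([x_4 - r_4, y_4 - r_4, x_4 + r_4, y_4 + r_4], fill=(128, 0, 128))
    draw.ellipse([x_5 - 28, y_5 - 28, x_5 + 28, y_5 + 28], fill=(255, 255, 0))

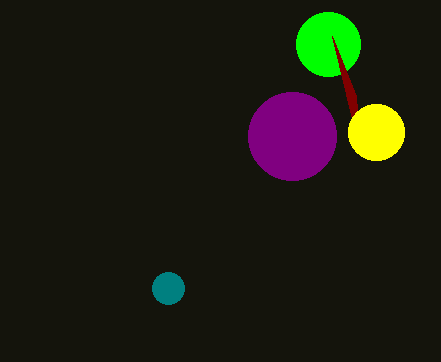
x_1 = 168; y_1 = 288; y_2 = 44; r_2 = 32; x2_3 = 332; y2_3 = 36; x_4 = 292; y_4 = 136; r_4 = 44; x_5 = 376; y_5 = 132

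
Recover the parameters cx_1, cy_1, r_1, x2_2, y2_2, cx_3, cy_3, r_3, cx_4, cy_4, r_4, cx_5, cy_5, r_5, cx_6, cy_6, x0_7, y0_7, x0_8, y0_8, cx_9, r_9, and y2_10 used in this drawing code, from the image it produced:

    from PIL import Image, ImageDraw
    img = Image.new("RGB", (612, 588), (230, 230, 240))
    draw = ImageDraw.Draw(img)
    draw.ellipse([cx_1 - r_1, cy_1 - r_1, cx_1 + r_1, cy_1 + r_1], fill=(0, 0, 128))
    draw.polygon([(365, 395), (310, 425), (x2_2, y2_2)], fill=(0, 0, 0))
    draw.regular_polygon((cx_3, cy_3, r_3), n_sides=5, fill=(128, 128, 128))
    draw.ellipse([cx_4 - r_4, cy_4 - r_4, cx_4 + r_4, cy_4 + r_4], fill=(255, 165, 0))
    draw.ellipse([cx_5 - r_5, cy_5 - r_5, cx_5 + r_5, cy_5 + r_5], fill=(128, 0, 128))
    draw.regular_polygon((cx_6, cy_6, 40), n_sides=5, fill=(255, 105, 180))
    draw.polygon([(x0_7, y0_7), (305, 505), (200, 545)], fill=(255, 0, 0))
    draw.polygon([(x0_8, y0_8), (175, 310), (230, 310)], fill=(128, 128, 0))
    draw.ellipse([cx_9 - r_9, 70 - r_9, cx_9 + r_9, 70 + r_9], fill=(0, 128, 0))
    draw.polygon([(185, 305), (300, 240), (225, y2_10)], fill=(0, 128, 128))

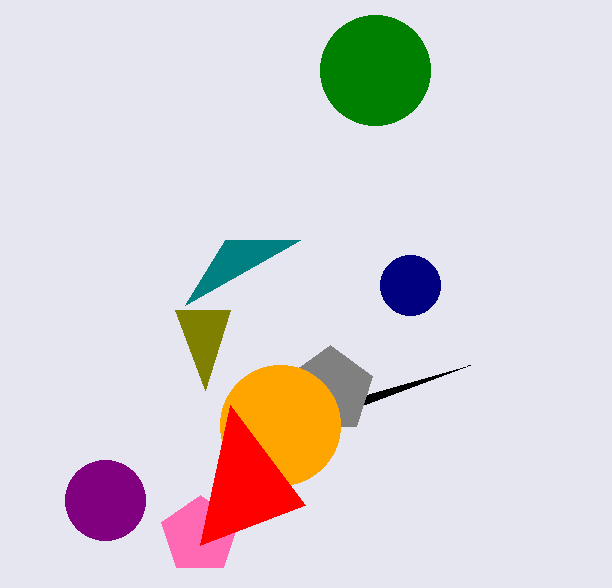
cx_1 = 410; cy_1 = 285; r_1 = 30; x2_2 = 470; y2_2 = 365; cx_3 = 330; cy_3 = 390; r_3 = 45; cx_4 = 280; cy_4 = 425; r_4 = 60; cx_5 = 105; cy_5 = 500; r_5 = 40; cx_6 = 200; cy_6 = 535; x0_7 = 230; y0_7 = 405; x0_8 = 205; y0_8 = 390; cx_9 = 375; r_9 = 55; y2_10 = 240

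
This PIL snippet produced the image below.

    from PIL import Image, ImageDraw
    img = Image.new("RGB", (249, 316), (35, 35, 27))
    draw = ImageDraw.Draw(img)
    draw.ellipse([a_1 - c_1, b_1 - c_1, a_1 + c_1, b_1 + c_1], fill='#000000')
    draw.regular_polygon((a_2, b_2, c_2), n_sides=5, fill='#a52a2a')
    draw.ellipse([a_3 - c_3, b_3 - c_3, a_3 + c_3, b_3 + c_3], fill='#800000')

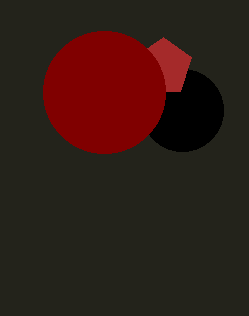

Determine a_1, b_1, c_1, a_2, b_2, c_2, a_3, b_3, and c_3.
a_1 = 182
b_1 = 110
c_1 = 41
a_2 = 163
b_2 = 67
c_2 = 30
a_3 = 104
b_3 = 92
c_3 = 61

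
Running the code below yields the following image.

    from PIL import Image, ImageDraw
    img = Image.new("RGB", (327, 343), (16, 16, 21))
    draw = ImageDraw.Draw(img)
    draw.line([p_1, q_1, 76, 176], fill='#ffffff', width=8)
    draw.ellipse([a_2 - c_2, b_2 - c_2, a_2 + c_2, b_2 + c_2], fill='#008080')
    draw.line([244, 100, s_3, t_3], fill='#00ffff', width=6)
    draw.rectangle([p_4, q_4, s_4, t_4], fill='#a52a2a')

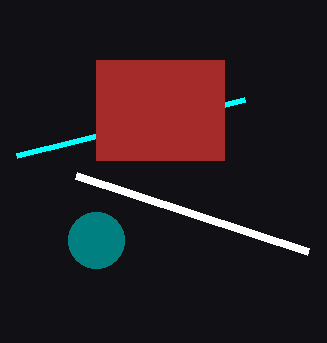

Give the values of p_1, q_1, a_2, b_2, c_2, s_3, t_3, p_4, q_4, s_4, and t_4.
p_1 = 308
q_1 = 252
a_2 = 96
b_2 = 240
c_2 = 28
s_3 = 16
t_3 = 156
p_4 = 96
q_4 = 60
s_4 = 224
t_4 = 160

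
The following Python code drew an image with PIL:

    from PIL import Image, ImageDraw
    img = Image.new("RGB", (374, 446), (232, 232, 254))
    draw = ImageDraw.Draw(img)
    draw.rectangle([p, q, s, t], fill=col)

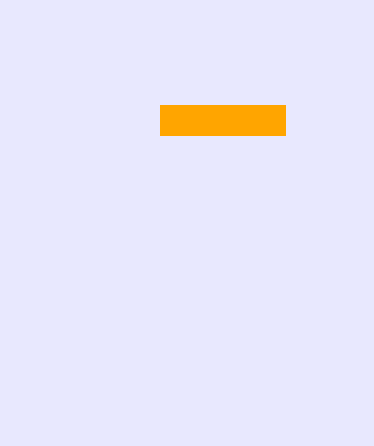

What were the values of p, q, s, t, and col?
p = 160
q = 105
s = 285
t = 135
col = 'orange'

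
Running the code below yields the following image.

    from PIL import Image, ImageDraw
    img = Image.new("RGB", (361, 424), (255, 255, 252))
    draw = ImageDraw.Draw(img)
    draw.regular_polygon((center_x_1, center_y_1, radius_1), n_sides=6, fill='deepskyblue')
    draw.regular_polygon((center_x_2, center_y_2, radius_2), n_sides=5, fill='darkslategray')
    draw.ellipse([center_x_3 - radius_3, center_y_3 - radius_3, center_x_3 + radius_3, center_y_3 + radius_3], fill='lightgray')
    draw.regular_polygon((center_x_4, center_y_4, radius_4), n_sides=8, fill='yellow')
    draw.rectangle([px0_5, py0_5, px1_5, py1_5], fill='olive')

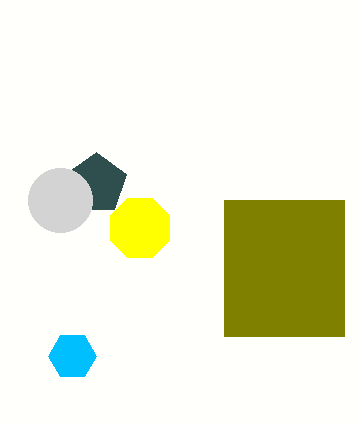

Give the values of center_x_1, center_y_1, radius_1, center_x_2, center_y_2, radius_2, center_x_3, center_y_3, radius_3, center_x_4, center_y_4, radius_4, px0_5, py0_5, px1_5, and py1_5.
center_x_1 = 72; center_y_1 = 356; radius_1 = 24; center_x_2 = 96; center_y_2 = 184; radius_2 = 32; center_x_3 = 60; center_y_3 = 200; radius_3 = 32; center_x_4 = 140; center_y_4 = 228; radius_4 = 32; px0_5 = 224; py0_5 = 200; px1_5 = 344; py1_5 = 336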